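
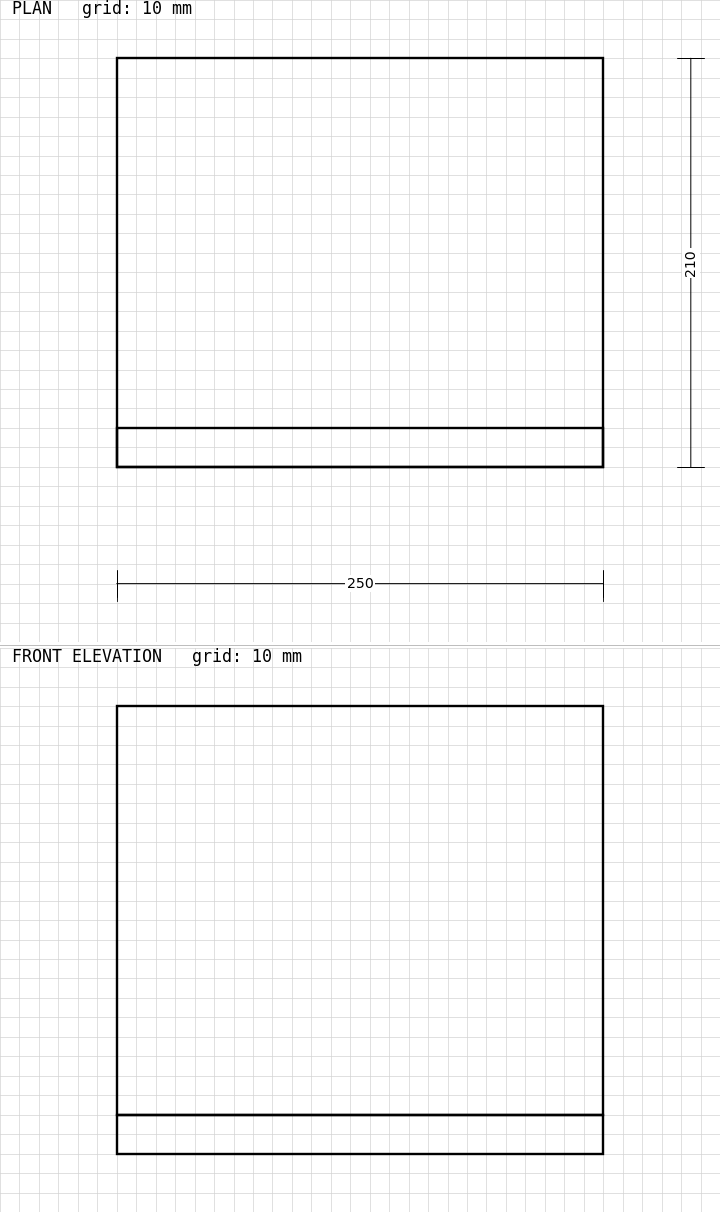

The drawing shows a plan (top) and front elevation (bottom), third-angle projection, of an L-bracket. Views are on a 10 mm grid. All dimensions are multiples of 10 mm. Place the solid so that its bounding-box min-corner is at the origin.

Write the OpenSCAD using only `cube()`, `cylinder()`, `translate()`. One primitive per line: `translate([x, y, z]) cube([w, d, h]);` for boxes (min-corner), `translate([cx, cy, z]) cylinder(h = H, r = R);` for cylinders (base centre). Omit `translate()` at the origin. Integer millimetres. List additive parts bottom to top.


cube([250, 210, 20]);
translate([0, 0, 20]) cube([250, 20, 210]);


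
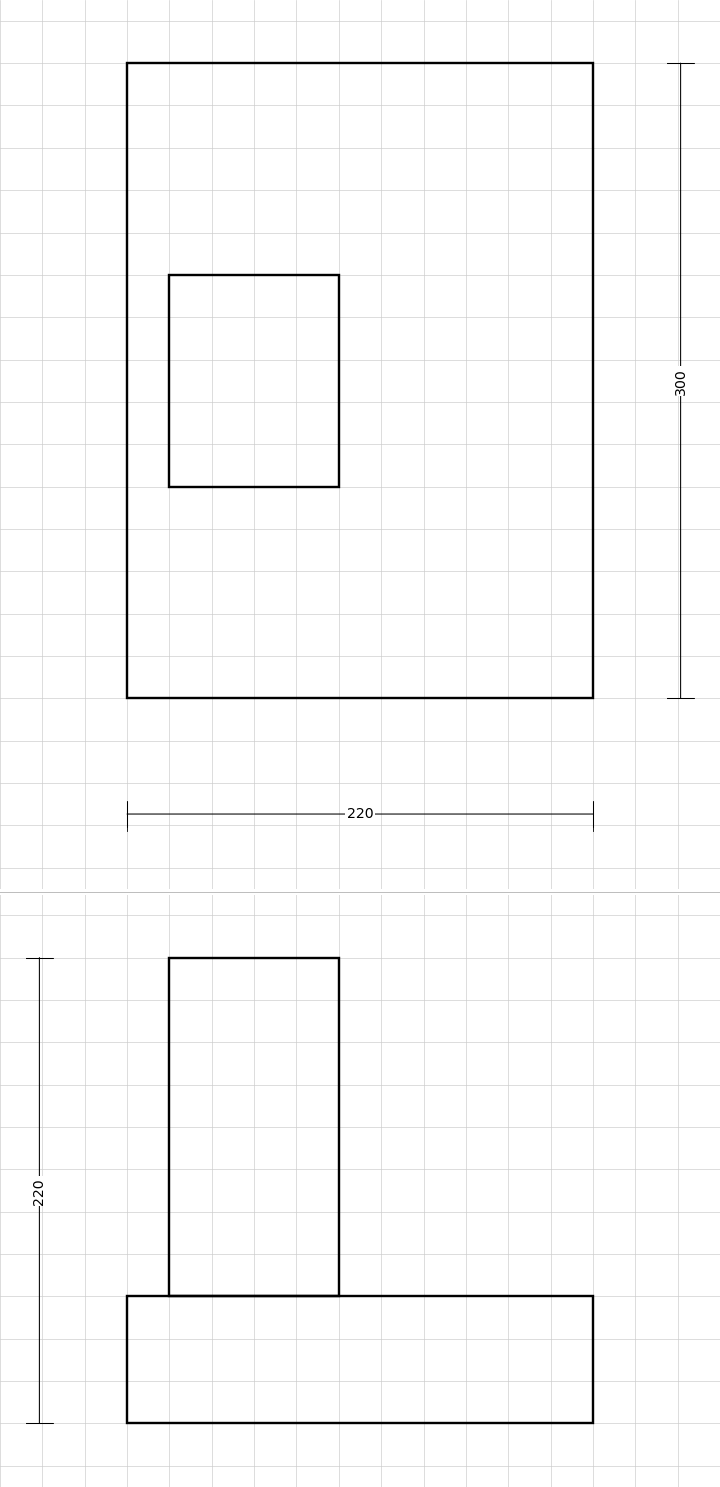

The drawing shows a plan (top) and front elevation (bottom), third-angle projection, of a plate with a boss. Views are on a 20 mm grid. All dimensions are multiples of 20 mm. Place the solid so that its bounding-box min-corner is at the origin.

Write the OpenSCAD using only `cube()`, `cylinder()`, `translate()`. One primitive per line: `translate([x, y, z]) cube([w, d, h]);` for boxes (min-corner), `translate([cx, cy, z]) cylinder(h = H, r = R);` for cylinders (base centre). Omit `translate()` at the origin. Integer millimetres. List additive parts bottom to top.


cube([220, 300, 60]);
translate([20, 100, 60]) cube([80, 100, 160]);


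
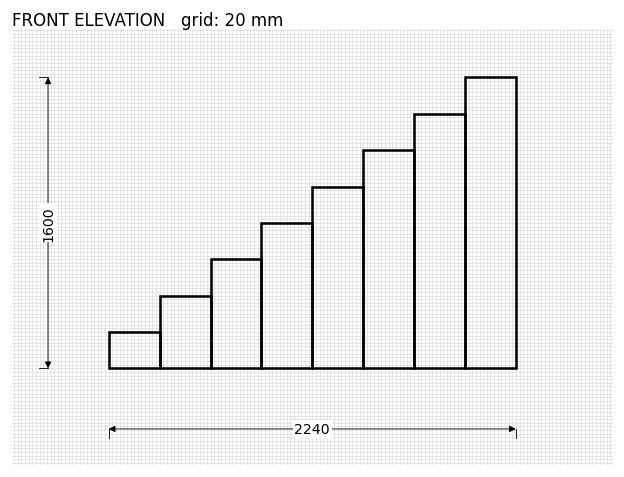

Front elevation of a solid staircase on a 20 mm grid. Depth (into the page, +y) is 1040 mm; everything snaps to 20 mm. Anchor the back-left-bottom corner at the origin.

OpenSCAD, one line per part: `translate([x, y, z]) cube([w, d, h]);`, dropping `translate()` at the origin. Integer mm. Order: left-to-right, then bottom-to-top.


cube([280, 1040, 200]);
translate([280, 0, 0]) cube([280, 1040, 400]);
translate([560, 0, 0]) cube([280, 1040, 600]);
translate([840, 0, 0]) cube([280, 1040, 800]);
translate([1120, 0, 0]) cube([280, 1040, 1000]);
translate([1400, 0, 0]) cube([280, 1040, 1200]);
translate([1680, 0, 0]) cube([280, 1040, 1400]);
translate([1960, 0, 0]) cube([280, 1040, 1600]);


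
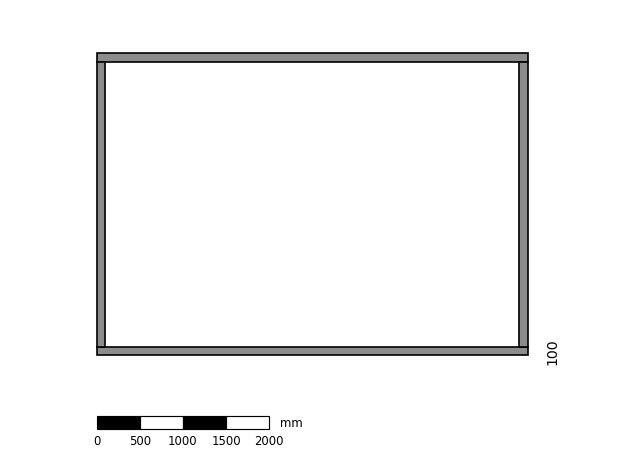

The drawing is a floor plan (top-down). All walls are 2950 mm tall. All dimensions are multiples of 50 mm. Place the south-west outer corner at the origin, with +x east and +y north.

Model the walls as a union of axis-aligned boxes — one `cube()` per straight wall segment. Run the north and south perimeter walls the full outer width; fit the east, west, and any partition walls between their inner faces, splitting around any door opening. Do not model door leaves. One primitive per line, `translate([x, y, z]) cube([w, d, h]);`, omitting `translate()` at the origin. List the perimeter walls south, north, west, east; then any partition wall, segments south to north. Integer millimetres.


cube([5000, 100, 2950]);
translate([0, 3400, 0]) cube([5000, 100, 2950]);
translate([0, 100, 0]) cube([100, 3300, 2950]);
translate([4900, 100, 0]) cube([100, 3300, 2950]);


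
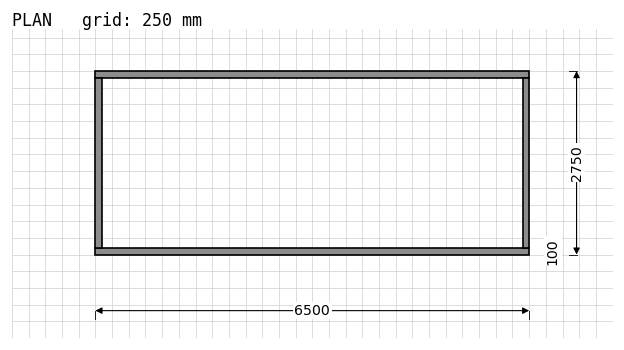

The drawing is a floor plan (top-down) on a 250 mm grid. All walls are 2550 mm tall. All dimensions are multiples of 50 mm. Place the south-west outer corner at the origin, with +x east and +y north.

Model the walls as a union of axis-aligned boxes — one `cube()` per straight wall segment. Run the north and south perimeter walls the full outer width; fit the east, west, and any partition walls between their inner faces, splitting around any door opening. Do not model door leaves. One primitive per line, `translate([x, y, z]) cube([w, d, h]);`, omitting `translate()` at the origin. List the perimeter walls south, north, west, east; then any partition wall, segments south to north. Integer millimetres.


cube([6500, 100, 2550]);
translate([0, 2650, 0]) cube([6500, 100, 2550]);
translate([0, 100, 0]) cube([100, 2550, 2550]);
translate([6400, 100, 0]) cube([100, 2550, 2550]);


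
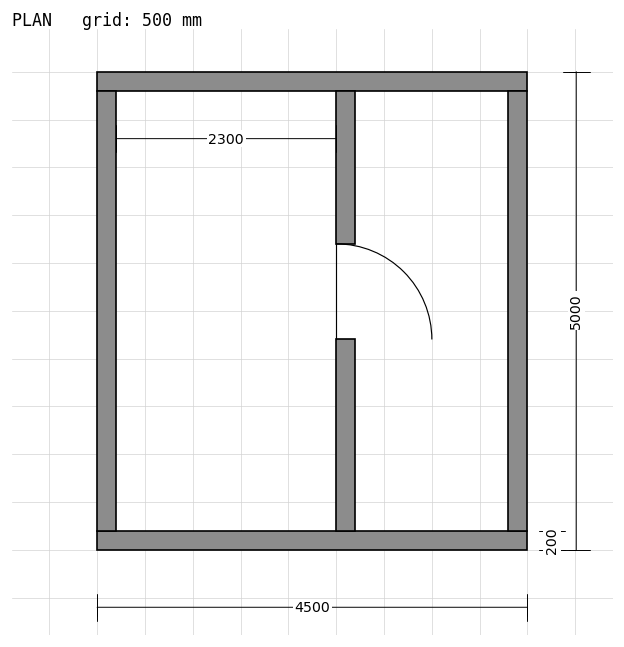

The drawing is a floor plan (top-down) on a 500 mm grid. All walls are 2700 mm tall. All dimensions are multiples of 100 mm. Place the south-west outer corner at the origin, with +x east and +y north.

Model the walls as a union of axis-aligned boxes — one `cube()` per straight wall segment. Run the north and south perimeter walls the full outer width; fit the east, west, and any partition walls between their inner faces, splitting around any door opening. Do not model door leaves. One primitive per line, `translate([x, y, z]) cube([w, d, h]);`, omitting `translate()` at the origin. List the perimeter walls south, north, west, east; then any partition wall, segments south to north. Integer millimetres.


cube([4500, 200, 2700]);
translate([0, 4800, 0]) cube([4500, 200, 2700]);
translate([0, 200, 0]) cube([200, 4600, 2700]);
translate([4300, 200, 0]) cube([200, 4600, 2700]);
translate([2500, 200, 0]) cube([200, 2000, 2700]);
translate([2500, 3200, 0]) cube([200, 1600, 2700]);


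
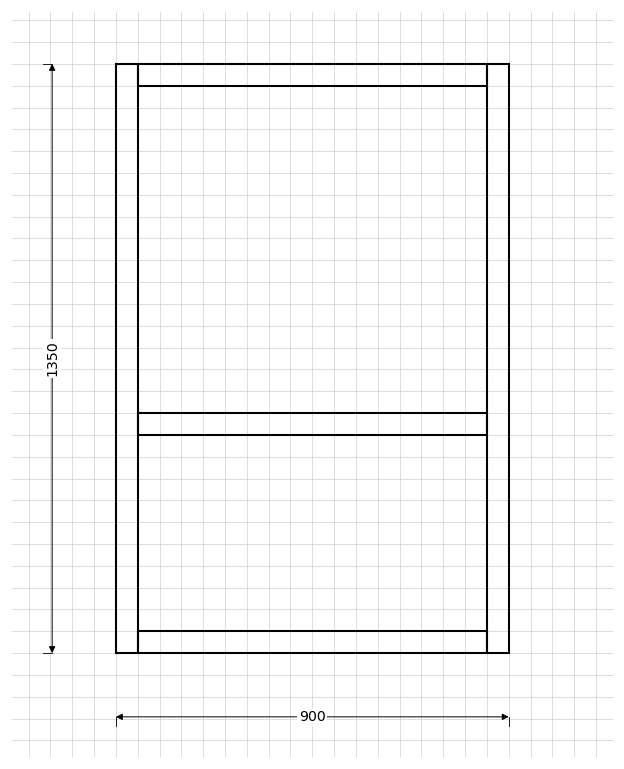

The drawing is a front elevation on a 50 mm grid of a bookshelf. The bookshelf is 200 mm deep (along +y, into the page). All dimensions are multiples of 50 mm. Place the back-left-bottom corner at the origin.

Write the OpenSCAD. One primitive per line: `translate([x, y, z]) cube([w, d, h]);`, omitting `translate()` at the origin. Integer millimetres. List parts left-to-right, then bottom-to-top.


cube([50, 200, 1350]);
translate([50, 0, 0]) cube([800, 200, 50]);
translate([50, 0, 500]) cube([800, 200, 50]);
translate([50, 0, 1300]) cube([800, 200, 50]);
translate([850, 0, 0]) cube([50, 200, 1350]);


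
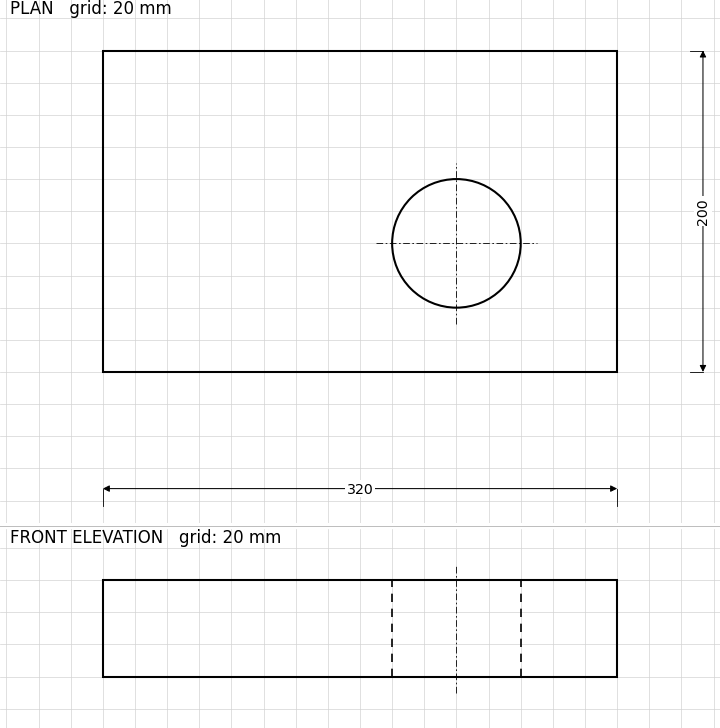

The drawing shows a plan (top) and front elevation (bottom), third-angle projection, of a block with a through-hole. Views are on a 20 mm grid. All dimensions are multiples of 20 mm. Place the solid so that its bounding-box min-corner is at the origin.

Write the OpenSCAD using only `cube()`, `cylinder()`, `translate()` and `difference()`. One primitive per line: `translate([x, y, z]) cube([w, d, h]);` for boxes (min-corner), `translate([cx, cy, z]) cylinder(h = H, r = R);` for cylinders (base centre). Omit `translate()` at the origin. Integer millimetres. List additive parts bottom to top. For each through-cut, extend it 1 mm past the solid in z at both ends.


difference() {
  cube([320, 200, 60]);
  translate([220, 80, -1]) cylinder(h = 62, r = 40);
}


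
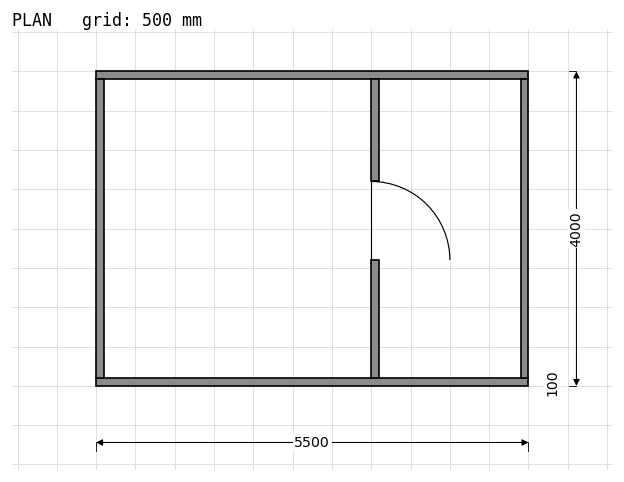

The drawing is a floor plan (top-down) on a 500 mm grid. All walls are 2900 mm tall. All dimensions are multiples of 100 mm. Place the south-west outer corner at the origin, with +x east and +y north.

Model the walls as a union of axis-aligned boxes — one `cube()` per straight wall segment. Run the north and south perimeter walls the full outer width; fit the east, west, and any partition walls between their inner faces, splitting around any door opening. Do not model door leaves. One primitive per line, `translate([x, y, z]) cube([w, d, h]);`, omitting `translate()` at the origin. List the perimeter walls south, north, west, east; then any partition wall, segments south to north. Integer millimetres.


cube([5500, 100, 2900]);
translate([0, 3900, 0]) cube([5500, 100, 2900]);
translate([0, 100, 0]) cube([100, 3800, 2900]);
translate([5400, 100, 0]) cube([100, 3800, 2900]);
translate([3500, 100, 0]) cube([100, 1500, 2900]);
translate([3500, 2600, 0]) cube([100, 1300, 2900]);


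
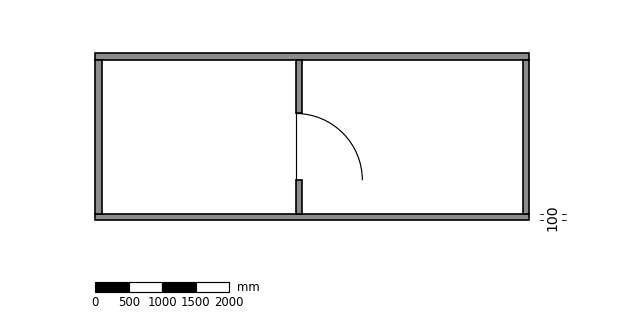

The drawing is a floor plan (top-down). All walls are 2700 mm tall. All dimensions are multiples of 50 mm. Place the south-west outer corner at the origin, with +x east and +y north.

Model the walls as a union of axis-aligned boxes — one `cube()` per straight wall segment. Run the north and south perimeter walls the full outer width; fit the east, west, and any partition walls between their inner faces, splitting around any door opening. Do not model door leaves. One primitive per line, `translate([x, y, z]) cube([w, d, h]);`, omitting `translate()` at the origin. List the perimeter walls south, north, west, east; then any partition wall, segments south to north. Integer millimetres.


cube([6500, 100, 2700]);
translate([0, 2400, 0]) cube([6500, 100, 2700]);
translate([0, 100, 0]) cube([100, 2300, 2700]);
translate([6400, 100, 0]) cube([100, 2300, 2700]);
translate([3000, 100, 0]) cube([100, 500, 2700]);
translate([3000, 1600, 0]) cube([100, 800, 2700]);


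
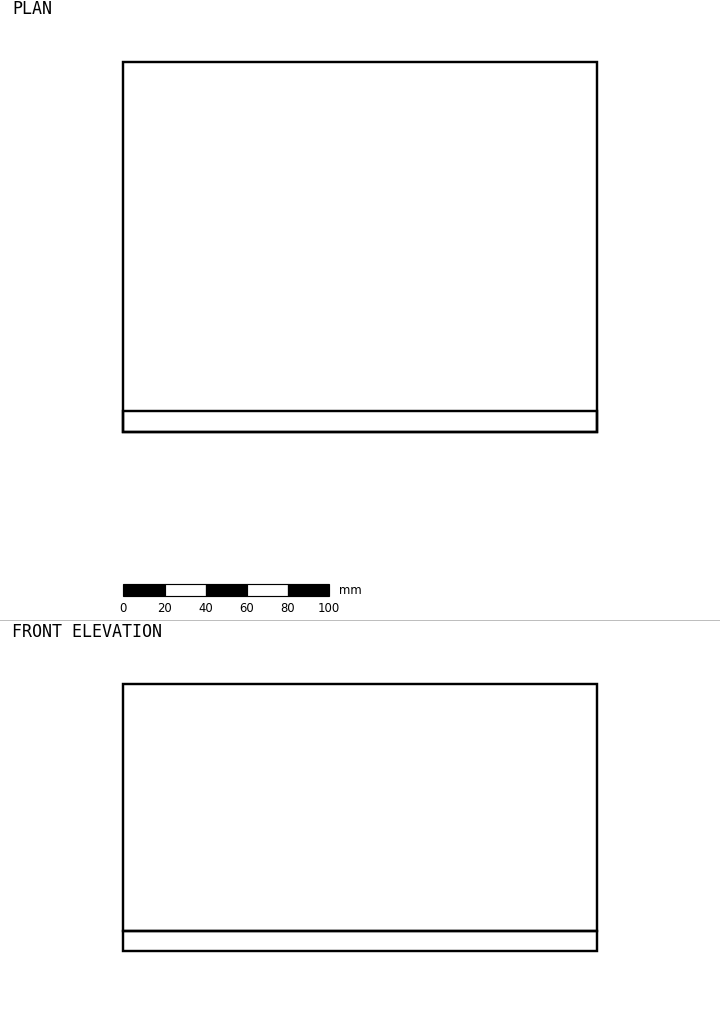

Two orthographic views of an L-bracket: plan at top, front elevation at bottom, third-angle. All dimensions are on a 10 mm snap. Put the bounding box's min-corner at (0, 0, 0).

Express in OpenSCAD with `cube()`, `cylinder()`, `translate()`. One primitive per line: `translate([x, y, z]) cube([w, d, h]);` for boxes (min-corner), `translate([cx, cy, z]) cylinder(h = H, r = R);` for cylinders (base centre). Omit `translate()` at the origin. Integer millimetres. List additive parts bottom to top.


cube([230, 180, 10]);
translate([0, 0, 10]) cube([230, 10, 120]);


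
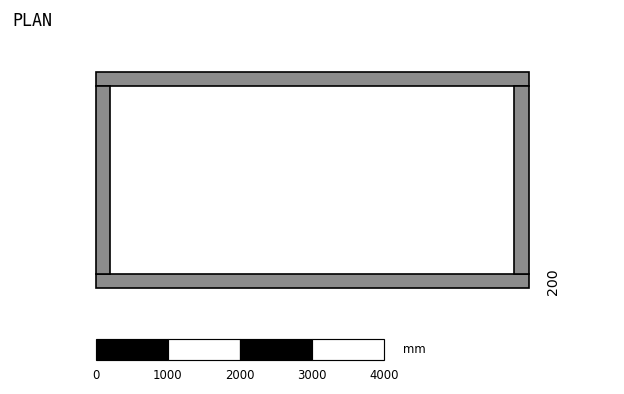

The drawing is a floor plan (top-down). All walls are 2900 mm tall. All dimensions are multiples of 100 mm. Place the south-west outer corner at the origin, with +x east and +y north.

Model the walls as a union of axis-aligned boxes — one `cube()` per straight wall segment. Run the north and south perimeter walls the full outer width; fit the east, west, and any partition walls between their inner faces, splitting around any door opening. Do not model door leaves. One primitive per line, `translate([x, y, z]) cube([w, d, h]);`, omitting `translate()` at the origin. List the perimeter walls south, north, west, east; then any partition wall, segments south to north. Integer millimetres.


cube([6000, 200, 2900]);
translate([0, 2800, 0]) cube([6000, 200, 2900]);
translate([0, 200, 0]) cube([200, 2600, 2900]);
translate([5800, 200, 0]) cube([200, 2600, 2900]);


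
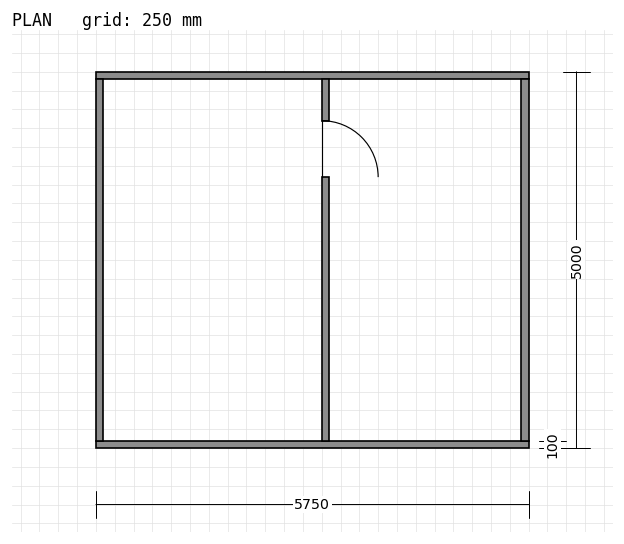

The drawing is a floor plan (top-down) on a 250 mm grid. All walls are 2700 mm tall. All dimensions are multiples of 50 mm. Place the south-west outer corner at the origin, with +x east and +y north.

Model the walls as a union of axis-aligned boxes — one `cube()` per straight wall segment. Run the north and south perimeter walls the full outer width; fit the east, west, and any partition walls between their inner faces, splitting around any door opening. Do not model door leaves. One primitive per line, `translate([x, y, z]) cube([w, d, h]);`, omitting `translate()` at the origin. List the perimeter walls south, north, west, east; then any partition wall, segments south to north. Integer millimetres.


cube([5750, 100, 2700]);
translate([0, 4900, 0]) cube([5750, 100, 2700]);
translate([0, 100, 0]) cube([100, 4800, 2700]);
translate([5650, 100, 0]) cube([100, 4800, 2700]);
translate([3000, 100, 0]) cube([100, 3500, 2700]);
translate([3000, 4350, 0]) cube([100, 550, 2700]);


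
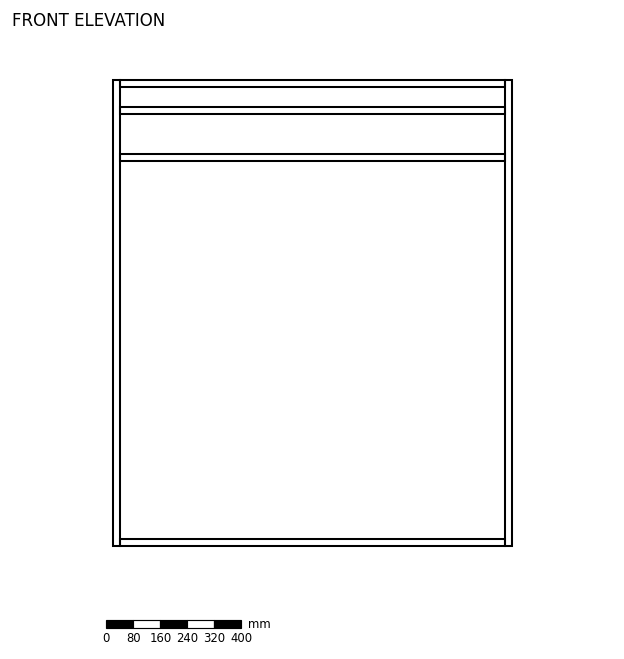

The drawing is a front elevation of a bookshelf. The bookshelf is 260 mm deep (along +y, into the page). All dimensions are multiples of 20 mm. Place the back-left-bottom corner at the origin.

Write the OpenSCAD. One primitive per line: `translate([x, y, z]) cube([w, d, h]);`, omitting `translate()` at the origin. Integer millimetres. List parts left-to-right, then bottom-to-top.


cube([20, 260, 1380]);
translate([20, 0, 0]) cube([1140, 260, 20]);
translate([20, 0, 1140]) cube([1140, 260, 20]);
translate([20, 0, 1280]) cube([1140, 260, 20]);
translate([20, 0, 1360]) cube([1140, 260, 20]);
translate([1160, 0, 0]) cube([20, 260, 1380]);


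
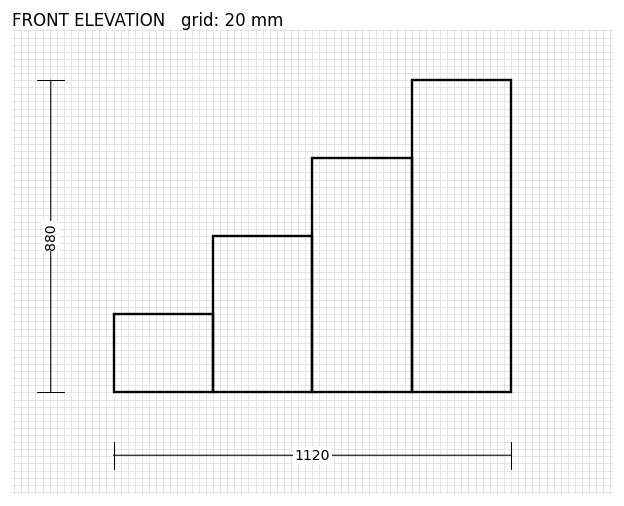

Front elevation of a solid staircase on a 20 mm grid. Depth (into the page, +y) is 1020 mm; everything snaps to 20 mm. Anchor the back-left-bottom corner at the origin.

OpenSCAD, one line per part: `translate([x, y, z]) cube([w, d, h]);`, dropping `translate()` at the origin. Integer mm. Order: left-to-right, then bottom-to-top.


cube([280, 1020, 220]);
translate([280, 0, 0]) cube([280, 1020, 440]);
translate([560, 0, 0]) cube([280, 1020, 660]);
translate([840, 0, 0]) cube([280, 1020, 880]);


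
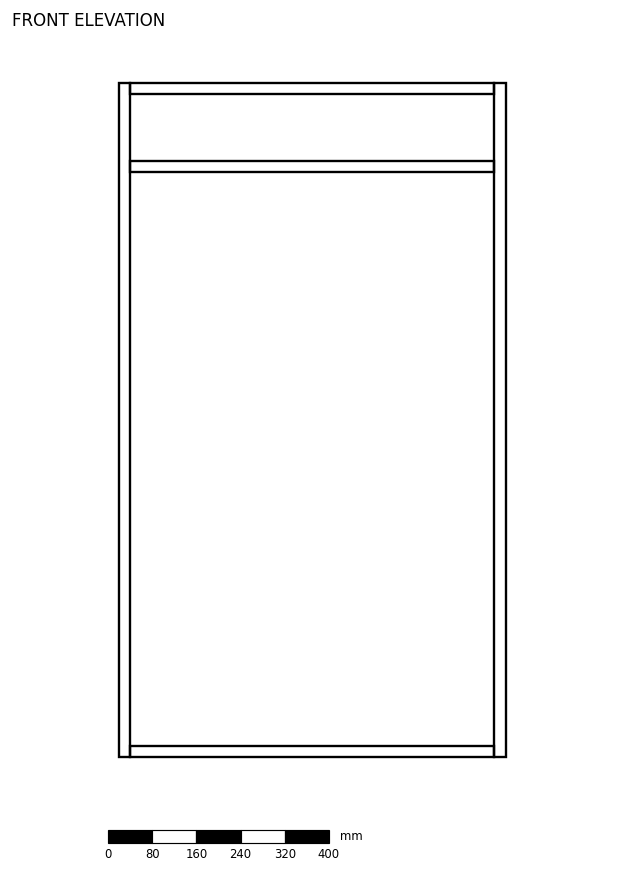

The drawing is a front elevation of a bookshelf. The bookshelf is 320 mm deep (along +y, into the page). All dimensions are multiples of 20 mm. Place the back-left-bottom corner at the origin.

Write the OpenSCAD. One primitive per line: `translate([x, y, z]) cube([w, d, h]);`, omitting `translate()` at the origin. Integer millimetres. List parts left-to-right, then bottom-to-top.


cube([20, 320, 1220]);
translate([20, 0, 0]) cube([660, 320, 20]);
translate([20, 0, 1060]) cube([660, 320, 20]);
translate([20, 0, 1200]) cube([660, 320, 20]);
translate([680, 0, 0]) cube([20, 320, 1220]);


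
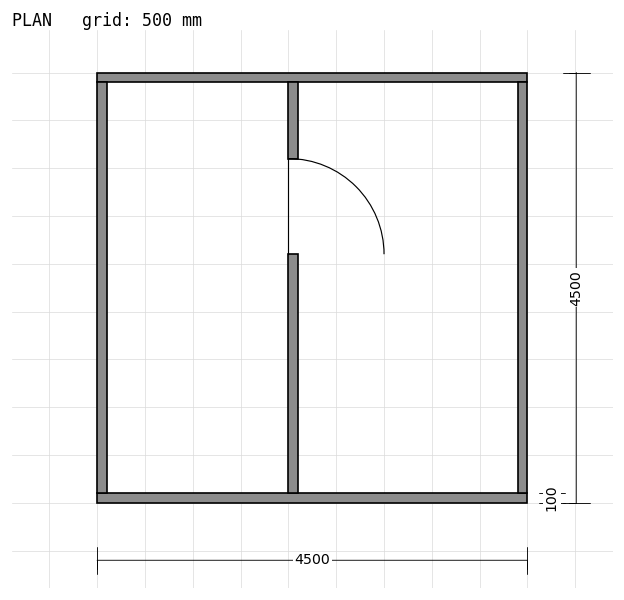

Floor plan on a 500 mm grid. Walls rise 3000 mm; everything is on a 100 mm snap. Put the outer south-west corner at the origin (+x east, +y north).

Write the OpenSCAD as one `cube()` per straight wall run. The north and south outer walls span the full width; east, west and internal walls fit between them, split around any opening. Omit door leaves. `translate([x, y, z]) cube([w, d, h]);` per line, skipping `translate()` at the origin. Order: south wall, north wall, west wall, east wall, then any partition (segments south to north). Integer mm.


cube([4500, 100, 3000]);
translate([0, 4400, 0]) cube([4500, 100, 3000]);
translate([0, 100, 0]) cube([100, 4300, 3000]);
translate([4400, 100, 0]) cube([100, 4300, 3000]);
translate([2000, 100, 0]) cube([100, 2500, 3000]);
translate([2000, 3600, 0]) cube([100, 800, 3000]);


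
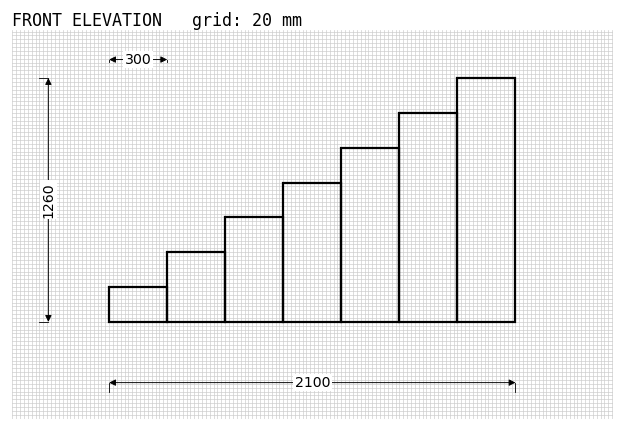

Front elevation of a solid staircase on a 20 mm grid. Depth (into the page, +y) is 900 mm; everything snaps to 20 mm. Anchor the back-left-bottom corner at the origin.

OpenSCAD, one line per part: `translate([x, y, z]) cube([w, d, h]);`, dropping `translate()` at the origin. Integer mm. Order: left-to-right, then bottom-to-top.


cube([300, 900, 180]);
translate([300, 0, 0]) cube([300, 900, 360]);
translate([600, 0, 0]) cube([300, 900, 540]);
translate([900, 0, 0]) cube([300, 900, 720]);
translate([1200, 0, 0]) cube([300, 900, 900]);
translate([1500, 0, 0]) cube([300, 900, 1080]);
translate([1800, 0, 0]) cube([300, 900, 1260]);


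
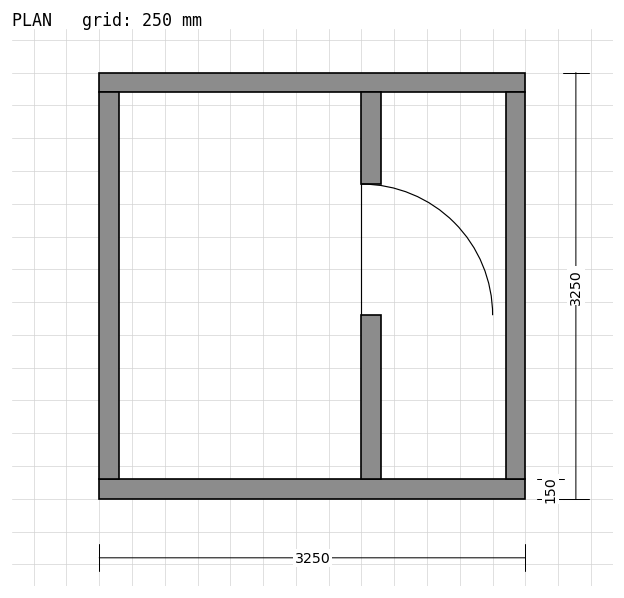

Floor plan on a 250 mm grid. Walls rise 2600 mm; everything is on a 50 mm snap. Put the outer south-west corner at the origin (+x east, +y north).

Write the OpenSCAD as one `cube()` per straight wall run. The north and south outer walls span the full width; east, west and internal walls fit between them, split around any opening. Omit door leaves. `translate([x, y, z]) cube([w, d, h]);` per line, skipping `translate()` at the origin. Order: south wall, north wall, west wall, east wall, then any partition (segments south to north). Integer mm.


cube([3250, 150, 2600]);
translate([0, 3100, 0]) cube([3250, 150, 2600]);
translate([0, 150, 0]) cube([150, 2950, 2600]);
translate([3100, 150, 0]) cube([150, 2950, 2600]);
translate([2000, 150, 0]) cube([150, 1250, 2600]);
translate([2000, 2400, 0]) cube([150, 700, 2600]);


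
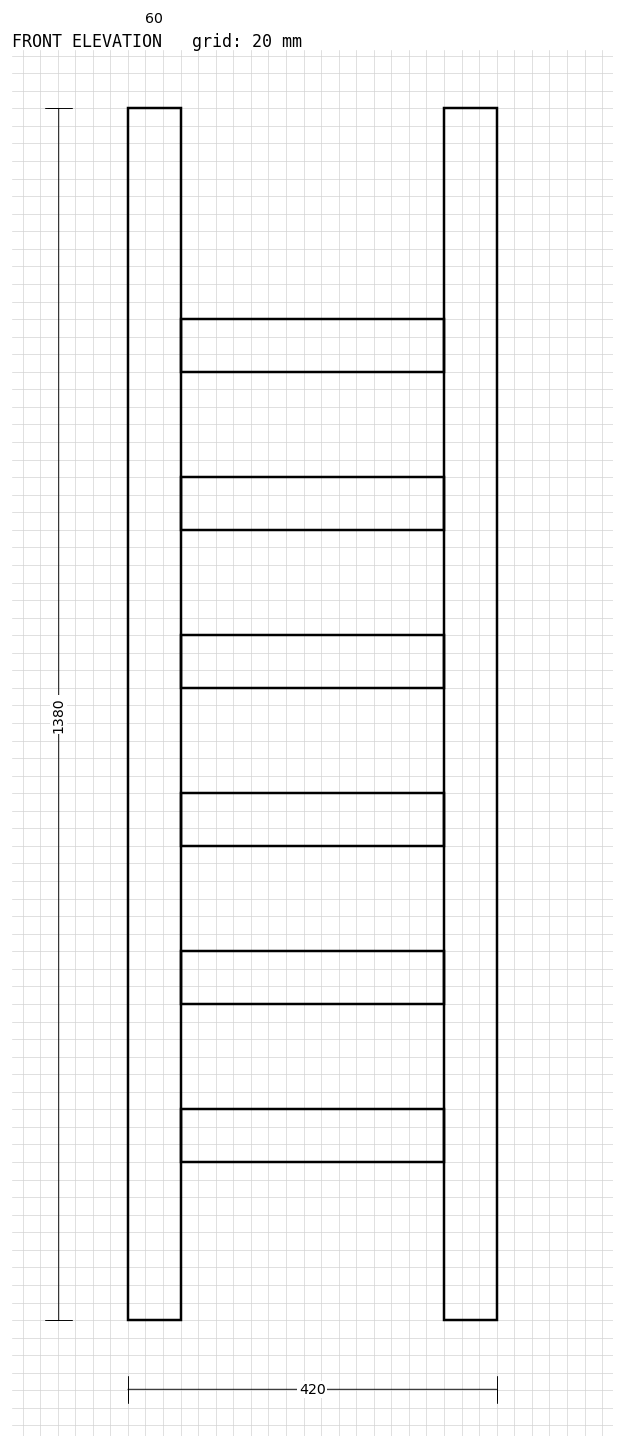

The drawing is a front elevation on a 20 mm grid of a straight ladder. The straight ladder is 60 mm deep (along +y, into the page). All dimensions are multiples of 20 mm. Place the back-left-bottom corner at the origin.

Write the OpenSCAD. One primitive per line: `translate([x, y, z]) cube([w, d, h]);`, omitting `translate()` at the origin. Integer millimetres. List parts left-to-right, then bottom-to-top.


cube([60, 60, 1380]);
translate([60, 0, 180]) cube([300, 60, 60]);
translate([60, 0, 360]) cube([300, 60, 60]);
translate([60, 0, 540]) cube([300, 60, 60]);
translate([60, 0, 720]) cube([300, 60, 60]);
translate([60, 0, 900]) cube([300, 60, 60]);
translate([60, 0, 1080]) cube([300, 60, 60]);
translate([360, 0, 0]) cube([60, 60, 1380]);


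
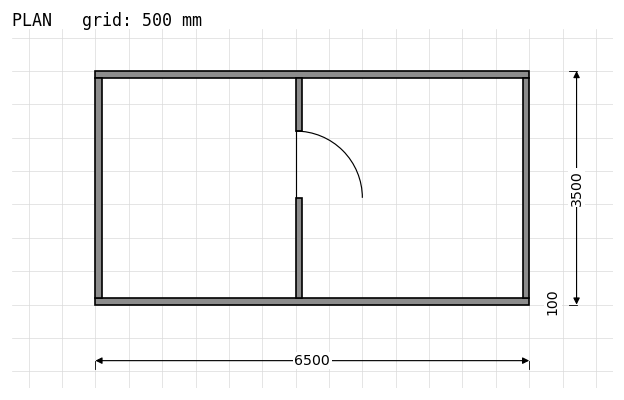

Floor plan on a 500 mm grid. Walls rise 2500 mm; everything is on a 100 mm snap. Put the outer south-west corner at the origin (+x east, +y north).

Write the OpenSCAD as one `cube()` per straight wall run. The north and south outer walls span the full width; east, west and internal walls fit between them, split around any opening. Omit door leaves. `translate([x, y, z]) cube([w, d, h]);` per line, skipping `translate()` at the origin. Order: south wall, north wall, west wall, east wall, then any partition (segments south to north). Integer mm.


cube([6500, 100, 2500]);
translate([0, 3400, 0]) cube([6500, 100, 2500]);
translate([0, 100, 0]) cube([100, 3300, 2500]);
translate([6400, 100, 0]) cube([100, 3300, 2500]);
translate([3000, 100, 0]) cube([100, 1500, 2500]);
translate([3000, 2600, 0]) cube([100, 800, 2500]);


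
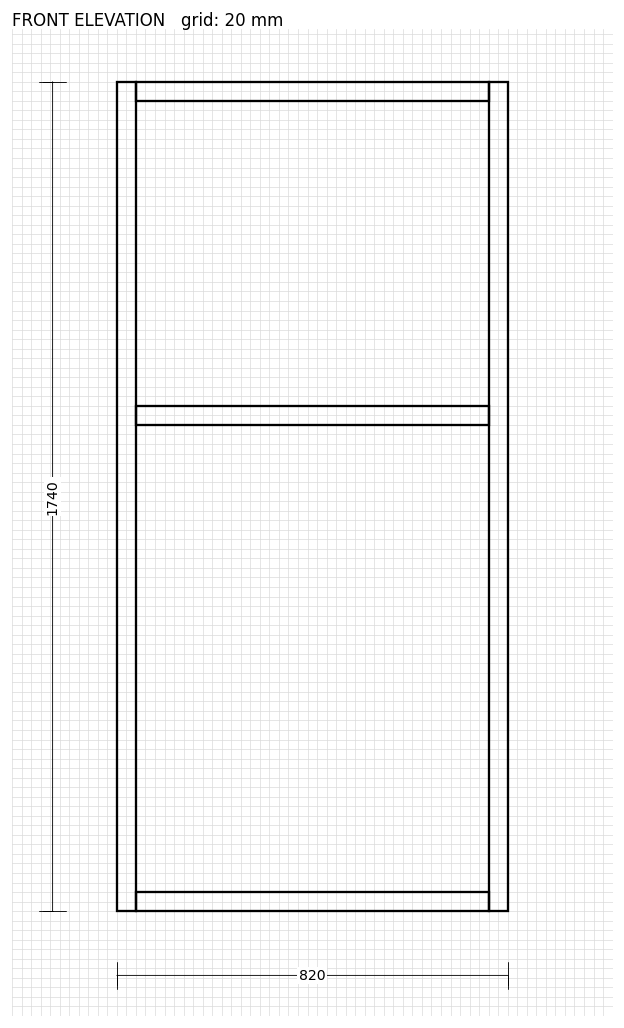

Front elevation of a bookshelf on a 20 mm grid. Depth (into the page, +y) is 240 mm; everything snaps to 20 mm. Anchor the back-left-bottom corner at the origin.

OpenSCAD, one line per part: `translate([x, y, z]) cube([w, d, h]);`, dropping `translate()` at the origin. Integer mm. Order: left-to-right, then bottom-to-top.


cube([40, 240, 1740]);
translate([40, 0, 0]) cube([740, 240, 40]);
translate([40, 0, 1020]) cube([740, 240, 40]);
translate([40, 0, 1700]) cube([740, 240, 40]);
translate([780, 0, 0]) cube([40, 240, 1740]);


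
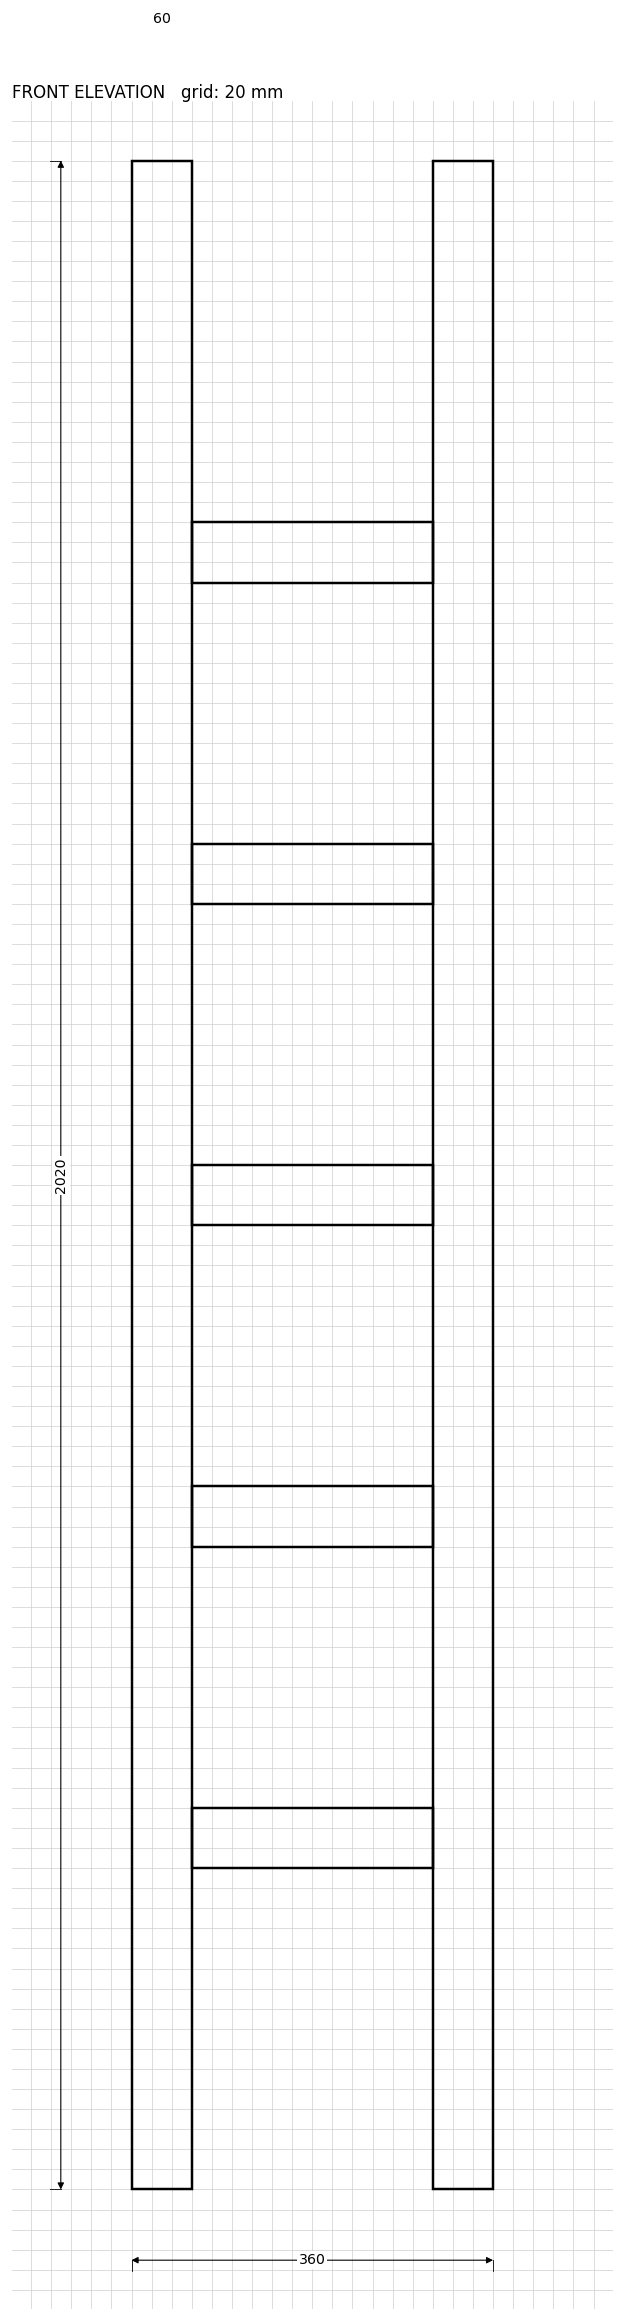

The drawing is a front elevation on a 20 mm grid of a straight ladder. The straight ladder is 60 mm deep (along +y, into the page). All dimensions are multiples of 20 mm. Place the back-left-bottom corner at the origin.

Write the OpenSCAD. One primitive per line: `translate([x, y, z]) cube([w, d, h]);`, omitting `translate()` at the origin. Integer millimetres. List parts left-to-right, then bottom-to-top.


cube([60, 60, 2020]);
translate([60, 0, 320]) cube([240, 60, 60]);
translate([60, 0, 640]) cube([240, 60, 60]);
translate([60, 0, 960]) cube([240, 60, 60]);
translate([60, 0, 1280]) cube([240, 60, 60]);
translate([60, 0, 1600]) cube([240, 60, 60]);
translate([300, 0, 0]) cube([60, 60, 2020]);


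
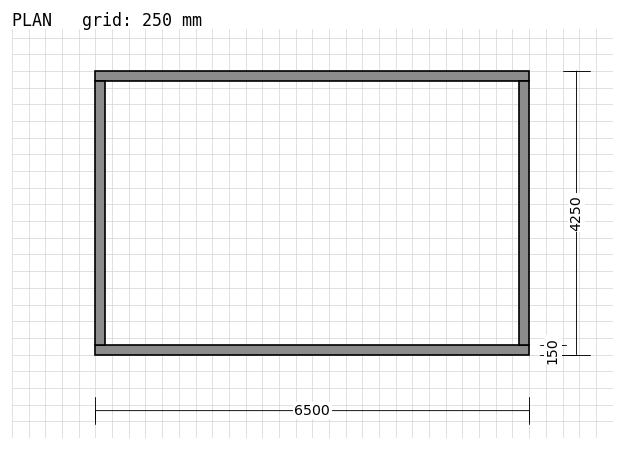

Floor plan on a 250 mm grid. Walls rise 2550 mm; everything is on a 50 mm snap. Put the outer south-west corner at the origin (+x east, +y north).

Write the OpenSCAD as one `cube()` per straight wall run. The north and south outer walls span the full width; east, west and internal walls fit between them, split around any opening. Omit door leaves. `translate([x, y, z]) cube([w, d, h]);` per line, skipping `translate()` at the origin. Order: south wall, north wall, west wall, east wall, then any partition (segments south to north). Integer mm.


cube([6500, 150, 2550]);
translate([0, 4100, 0]) cube([6500, 150, 2550]);
translate([0, 150, 0]) cube([150, 3950, 2550]);
translate([6350, 150, 0]) cube([150, 3950, 2550]);


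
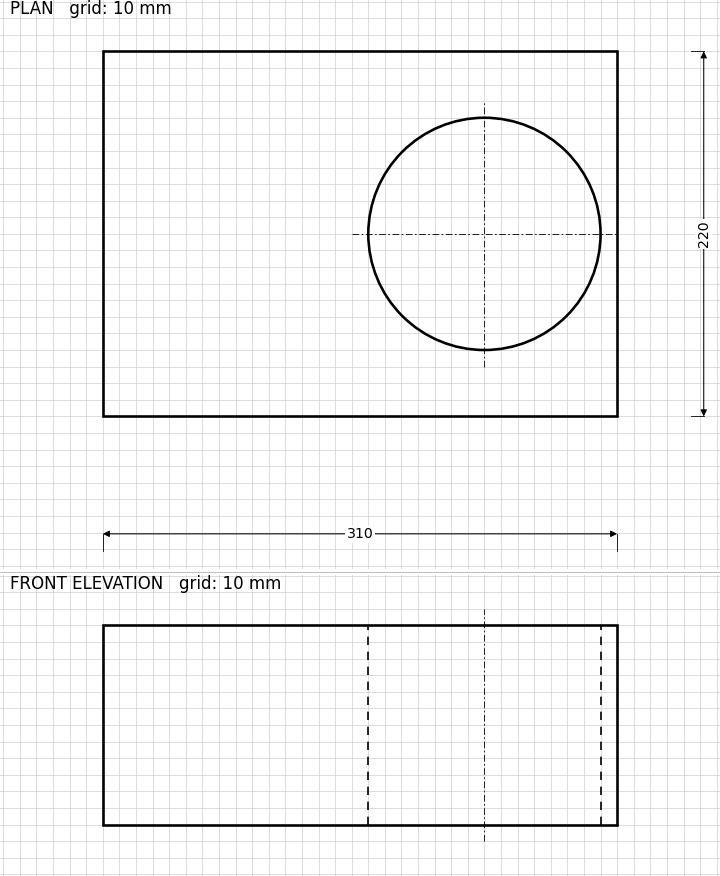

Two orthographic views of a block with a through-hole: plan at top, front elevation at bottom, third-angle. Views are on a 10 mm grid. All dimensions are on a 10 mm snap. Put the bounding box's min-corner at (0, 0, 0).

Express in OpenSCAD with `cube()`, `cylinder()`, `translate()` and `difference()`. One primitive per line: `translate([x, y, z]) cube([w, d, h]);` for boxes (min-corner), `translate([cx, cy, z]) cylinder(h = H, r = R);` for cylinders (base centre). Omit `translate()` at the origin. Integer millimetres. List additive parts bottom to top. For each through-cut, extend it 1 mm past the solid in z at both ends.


difference() {
  cube([310, 220, 120]);
  translate([230, 110, -1]) cylinder(h = 122, r = 70);
}


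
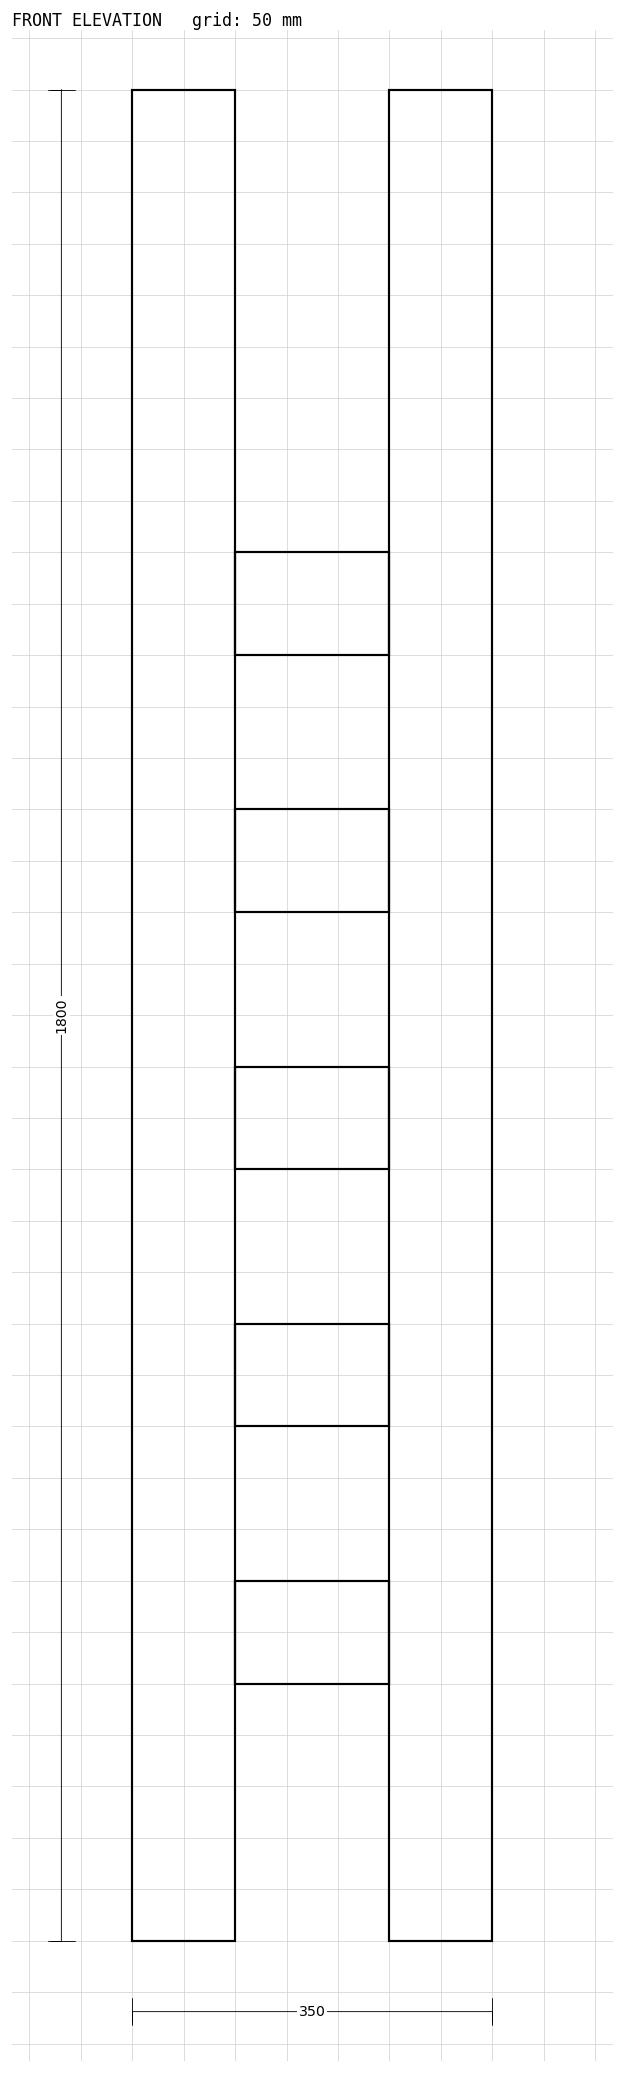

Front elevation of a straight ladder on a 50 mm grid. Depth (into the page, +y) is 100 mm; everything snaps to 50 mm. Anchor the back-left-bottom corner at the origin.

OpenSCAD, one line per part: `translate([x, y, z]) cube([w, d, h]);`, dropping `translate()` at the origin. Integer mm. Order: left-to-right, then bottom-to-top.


cube([100, 100, 1800]);
translate([100, 0, 250]) cube([150, 100, 100]);
translate([100, 0, 500]) cube([150, 100, 100]);
translate([100, 0, 750]) cube([150, 100, 100]);
translate([100, 0, 1000]) cube([150, 100, 100]);
translate([100, 0, 1250]) cube([150, 100, 100]);
translate([250, 0, 0]) cube([100, 100, 1800]);


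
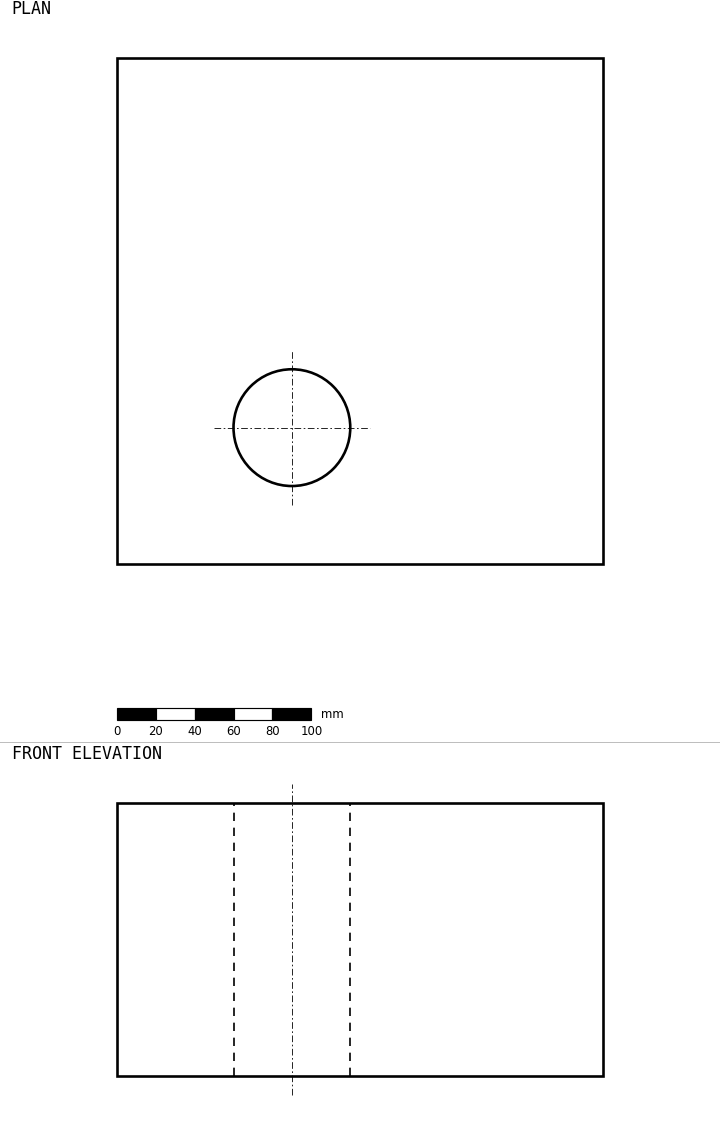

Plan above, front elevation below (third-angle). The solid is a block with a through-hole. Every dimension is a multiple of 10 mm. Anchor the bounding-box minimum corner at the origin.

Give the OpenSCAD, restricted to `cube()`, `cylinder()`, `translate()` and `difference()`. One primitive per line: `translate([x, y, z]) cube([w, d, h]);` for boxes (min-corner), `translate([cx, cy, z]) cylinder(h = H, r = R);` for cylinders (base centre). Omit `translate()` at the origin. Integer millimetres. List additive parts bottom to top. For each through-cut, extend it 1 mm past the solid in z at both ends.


difference() {
  cube([250, 260, 140]);
  translate([90, 70, -1]) cylinder(h = 142, r = 30);
}


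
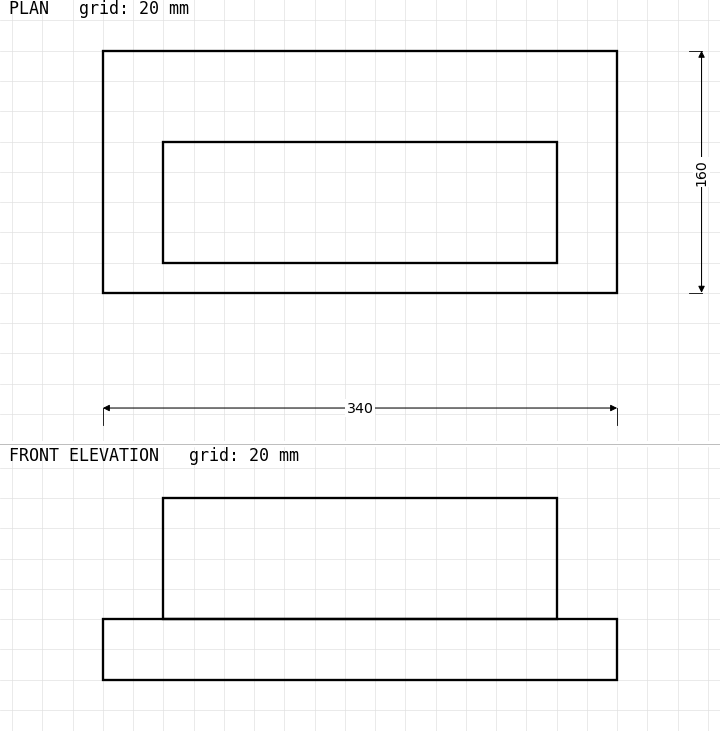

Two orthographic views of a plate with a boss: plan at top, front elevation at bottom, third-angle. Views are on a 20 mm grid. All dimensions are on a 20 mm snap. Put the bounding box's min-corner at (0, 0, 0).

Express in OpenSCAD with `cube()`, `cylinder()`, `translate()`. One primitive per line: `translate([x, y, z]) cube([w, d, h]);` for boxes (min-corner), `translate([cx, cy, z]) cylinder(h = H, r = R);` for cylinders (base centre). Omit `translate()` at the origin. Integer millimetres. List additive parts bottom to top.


cube([340, 160, 40]);
translate([40, 20, 40]) cube([260, 80, 80]);


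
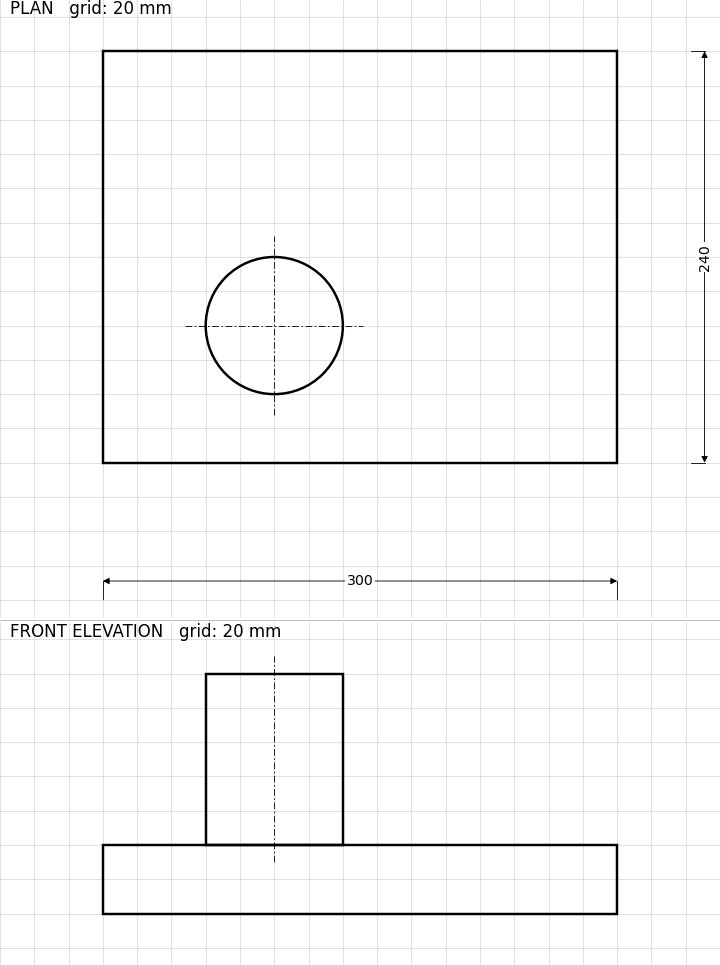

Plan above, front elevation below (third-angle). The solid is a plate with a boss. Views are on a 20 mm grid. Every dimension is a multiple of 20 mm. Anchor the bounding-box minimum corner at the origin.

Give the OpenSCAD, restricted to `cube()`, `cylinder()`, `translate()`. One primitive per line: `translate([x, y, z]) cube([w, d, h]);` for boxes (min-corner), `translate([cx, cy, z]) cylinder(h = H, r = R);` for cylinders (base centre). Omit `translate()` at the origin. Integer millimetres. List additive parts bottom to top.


cube([300, 240, 40]);
translate([100, 80, 40]) cylinder(h = 100, r = 40);


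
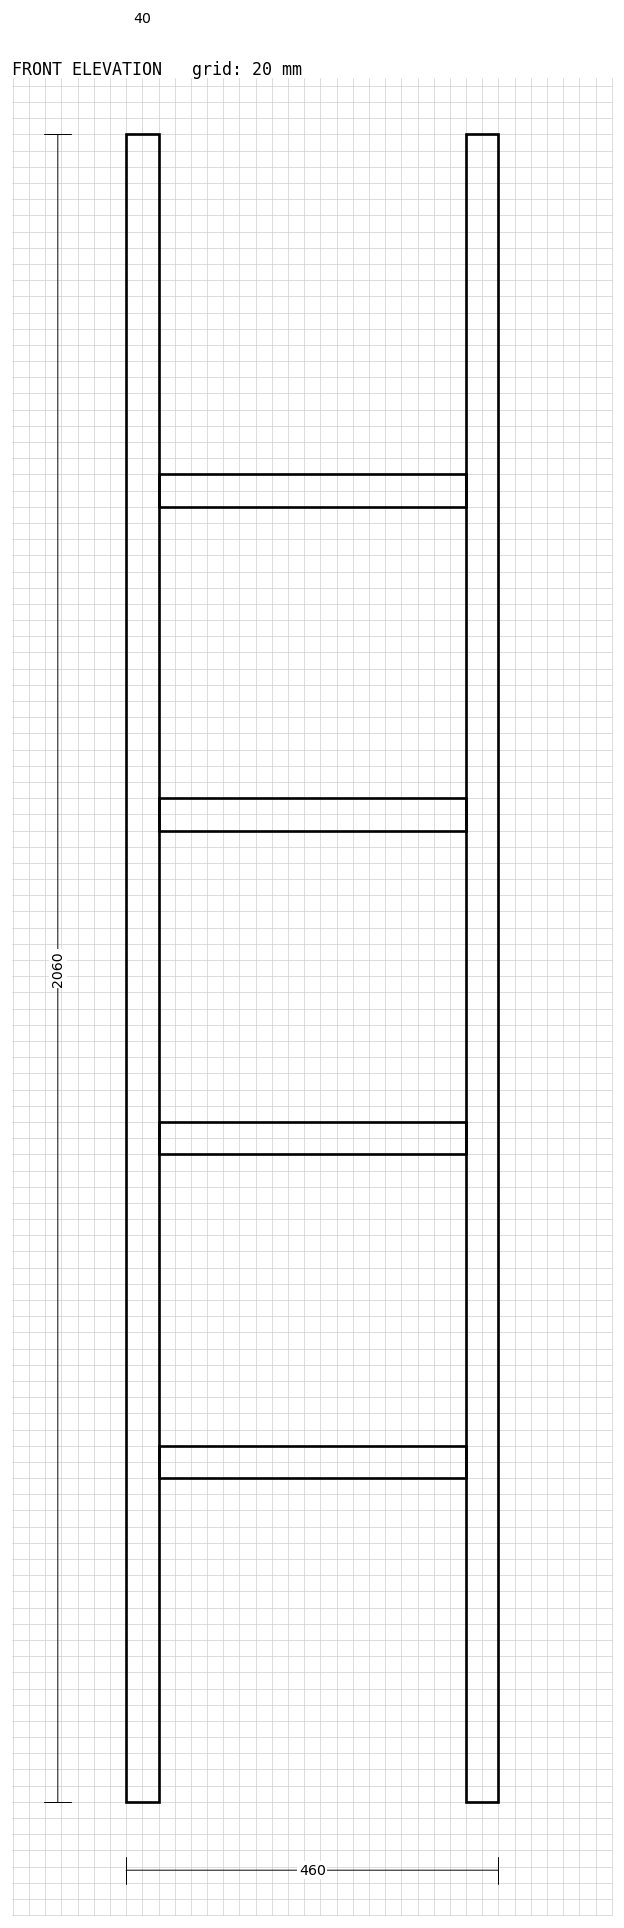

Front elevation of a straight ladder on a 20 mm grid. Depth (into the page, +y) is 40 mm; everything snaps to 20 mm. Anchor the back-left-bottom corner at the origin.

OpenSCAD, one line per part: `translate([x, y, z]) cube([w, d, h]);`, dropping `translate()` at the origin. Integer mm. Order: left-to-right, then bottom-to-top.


cube([40, 40, 2060]);
translate([40, 0, 400]) cube([380, 40, 40]);
translate([40, 0, 800]) cube([380, 40, 40]);
translate([40, 0, 1200]) cube([380, 40, 40]);
translate([40, 0, 1600]) cube([380, 40, 40]);
translate([420, 0, 0]) cube([40, 40, 2060]);


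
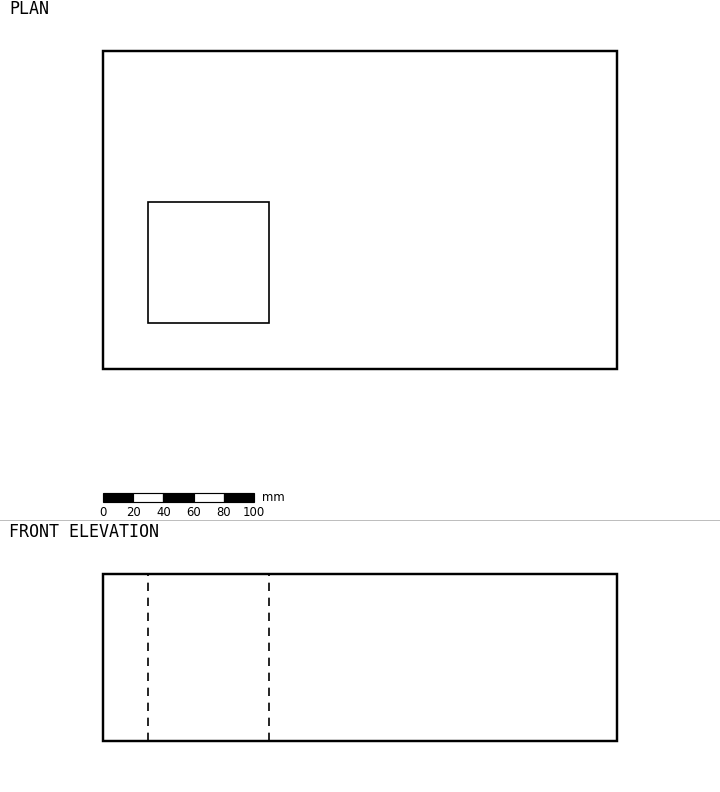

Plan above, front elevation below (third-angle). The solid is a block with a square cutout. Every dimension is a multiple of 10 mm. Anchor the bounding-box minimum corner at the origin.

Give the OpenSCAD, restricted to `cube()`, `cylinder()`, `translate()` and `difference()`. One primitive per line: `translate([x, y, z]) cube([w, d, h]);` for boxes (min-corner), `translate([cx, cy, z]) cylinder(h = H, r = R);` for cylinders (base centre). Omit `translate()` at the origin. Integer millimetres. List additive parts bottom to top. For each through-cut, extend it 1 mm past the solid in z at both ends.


difference() {
  cube([340, 210, 110]);
  translate([30, 30, -1]) cube([80, 80, 112]);
}


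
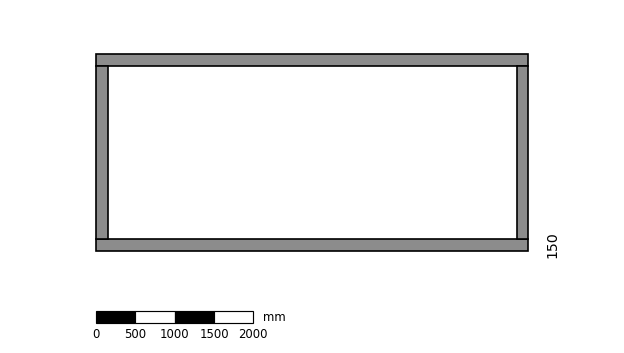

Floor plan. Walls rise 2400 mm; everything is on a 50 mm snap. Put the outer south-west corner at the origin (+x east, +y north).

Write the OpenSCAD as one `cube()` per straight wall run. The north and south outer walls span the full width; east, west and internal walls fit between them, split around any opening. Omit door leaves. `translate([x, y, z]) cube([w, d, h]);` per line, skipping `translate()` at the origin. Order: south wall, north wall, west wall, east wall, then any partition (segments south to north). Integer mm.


cube([5500, 150, 2400]);
translate([0, 2350, 0]) cube([5500, 150, 2400]);
translate([0, 150, 0]) cube([150, 2200, 2400]);
translate([5350, 150, 0]) cube([150, 2200, 2400]);


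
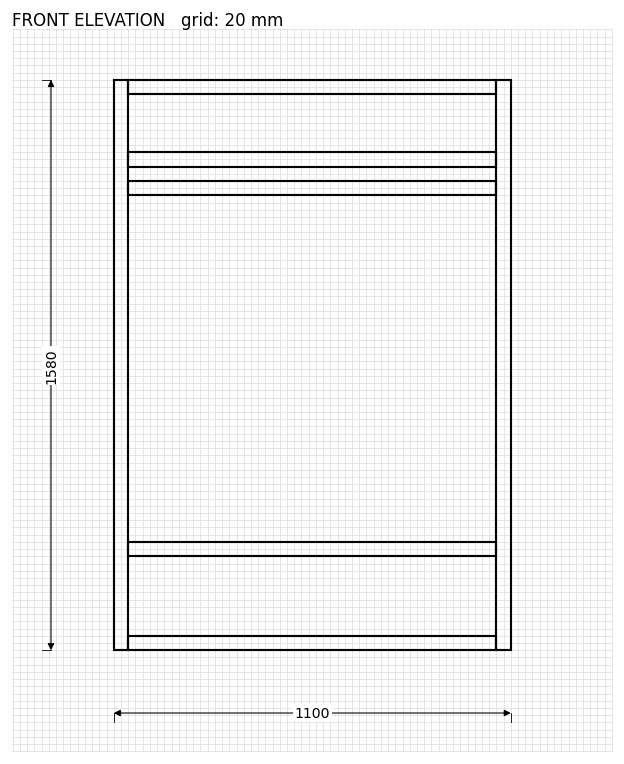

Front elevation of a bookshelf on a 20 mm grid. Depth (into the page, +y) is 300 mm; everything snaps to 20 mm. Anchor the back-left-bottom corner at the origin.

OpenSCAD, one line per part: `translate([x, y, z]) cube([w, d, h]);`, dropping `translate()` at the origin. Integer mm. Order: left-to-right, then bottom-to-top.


cube([40, 300, 1580]);
translate([40, 0, 0]) cube([1020, 300, 40]);
translate([40, 0, 260]) cube([1020, 300, 40]);
translate([40, 0, 1260]) cube([1020, 300, 40]);
translate([40, 0, 1340]) cube([1020, 300, 40]);
translate([40, 0, 1540]) cube([1020, 300, 40]);
translate([1060, 0, 0]) cube([40, 300, 1580]);


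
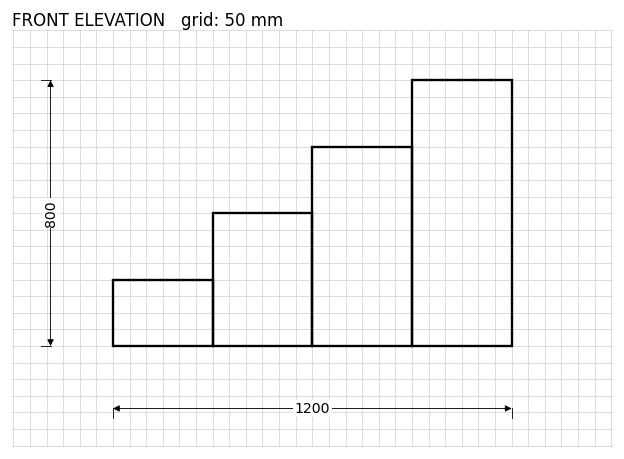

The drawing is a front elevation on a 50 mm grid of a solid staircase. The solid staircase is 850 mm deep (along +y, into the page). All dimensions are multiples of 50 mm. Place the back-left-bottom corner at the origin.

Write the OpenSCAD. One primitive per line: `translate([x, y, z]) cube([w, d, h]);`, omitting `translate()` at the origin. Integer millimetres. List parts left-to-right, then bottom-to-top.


cube([300, 850, 200]);
translate([300, 0, 0]) cube([300, 850, 400]);
translate([600, 0, 0]) cube([300, 850, 600]);
translate([900, 0, 0]) cube([300, 850, 800]);


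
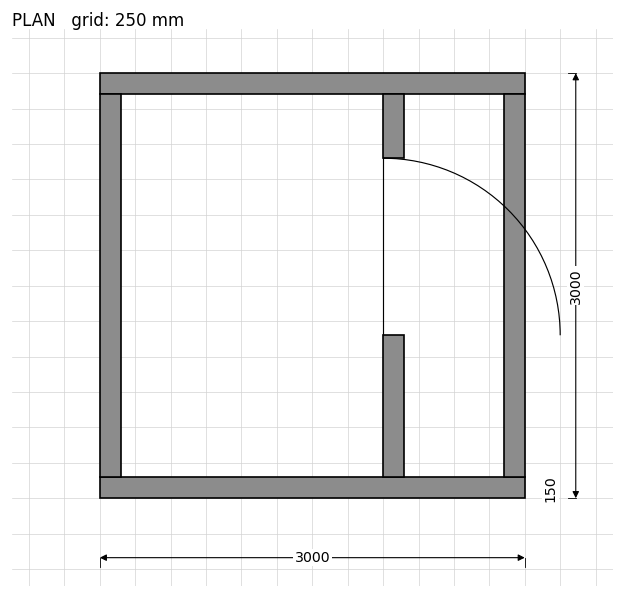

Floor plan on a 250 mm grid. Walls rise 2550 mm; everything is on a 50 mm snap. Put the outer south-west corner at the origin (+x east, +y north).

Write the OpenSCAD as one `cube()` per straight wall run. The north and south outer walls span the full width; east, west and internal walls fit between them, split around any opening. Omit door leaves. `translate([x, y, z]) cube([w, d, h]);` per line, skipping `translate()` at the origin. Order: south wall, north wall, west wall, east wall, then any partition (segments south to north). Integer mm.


cube([3000, 150, 2550]);
translate([0, 2850, 0]) cube([3000, 150, 2550]);
translate([0, 150, 0]) cube([150, 2700, 2550]);
translate([2850, 150, 0]) cube([150, 2700, 2550]);
translate([2000, 150, 0]) cube([150, 1000, 2550]);
translate([2000, 2400, 0]) cube([150, 450, 2550]);


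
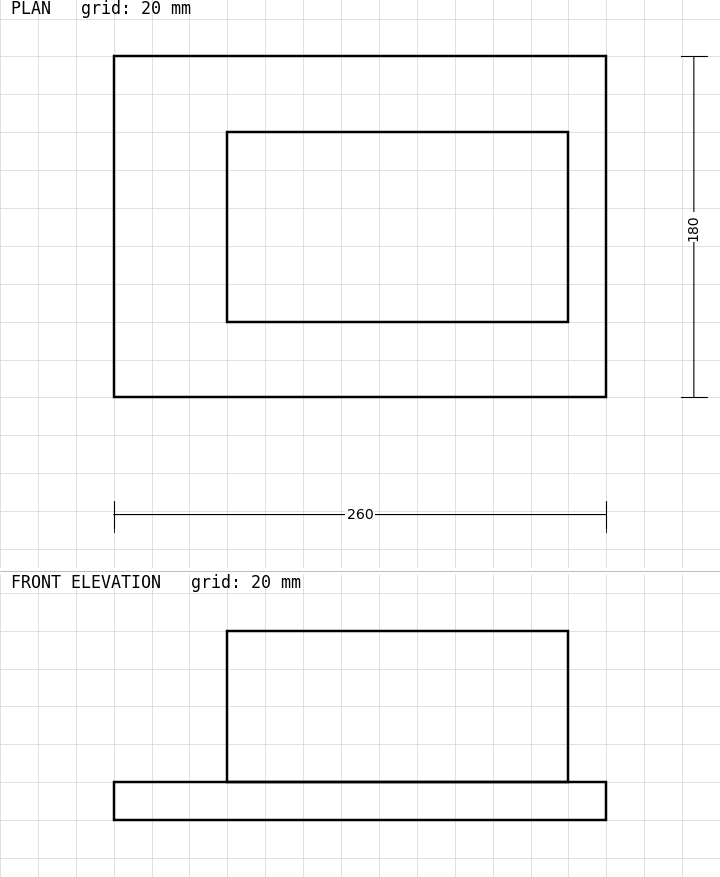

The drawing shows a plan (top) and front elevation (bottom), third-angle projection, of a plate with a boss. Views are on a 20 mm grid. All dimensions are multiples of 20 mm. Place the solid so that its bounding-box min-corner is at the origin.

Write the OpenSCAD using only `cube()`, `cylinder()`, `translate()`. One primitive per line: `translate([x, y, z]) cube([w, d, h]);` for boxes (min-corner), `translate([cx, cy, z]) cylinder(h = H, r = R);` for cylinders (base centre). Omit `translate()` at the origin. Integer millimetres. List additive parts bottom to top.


cube([260, 180, 20]);
translate([60, 40, 20]) cube([180, 100, 80]);


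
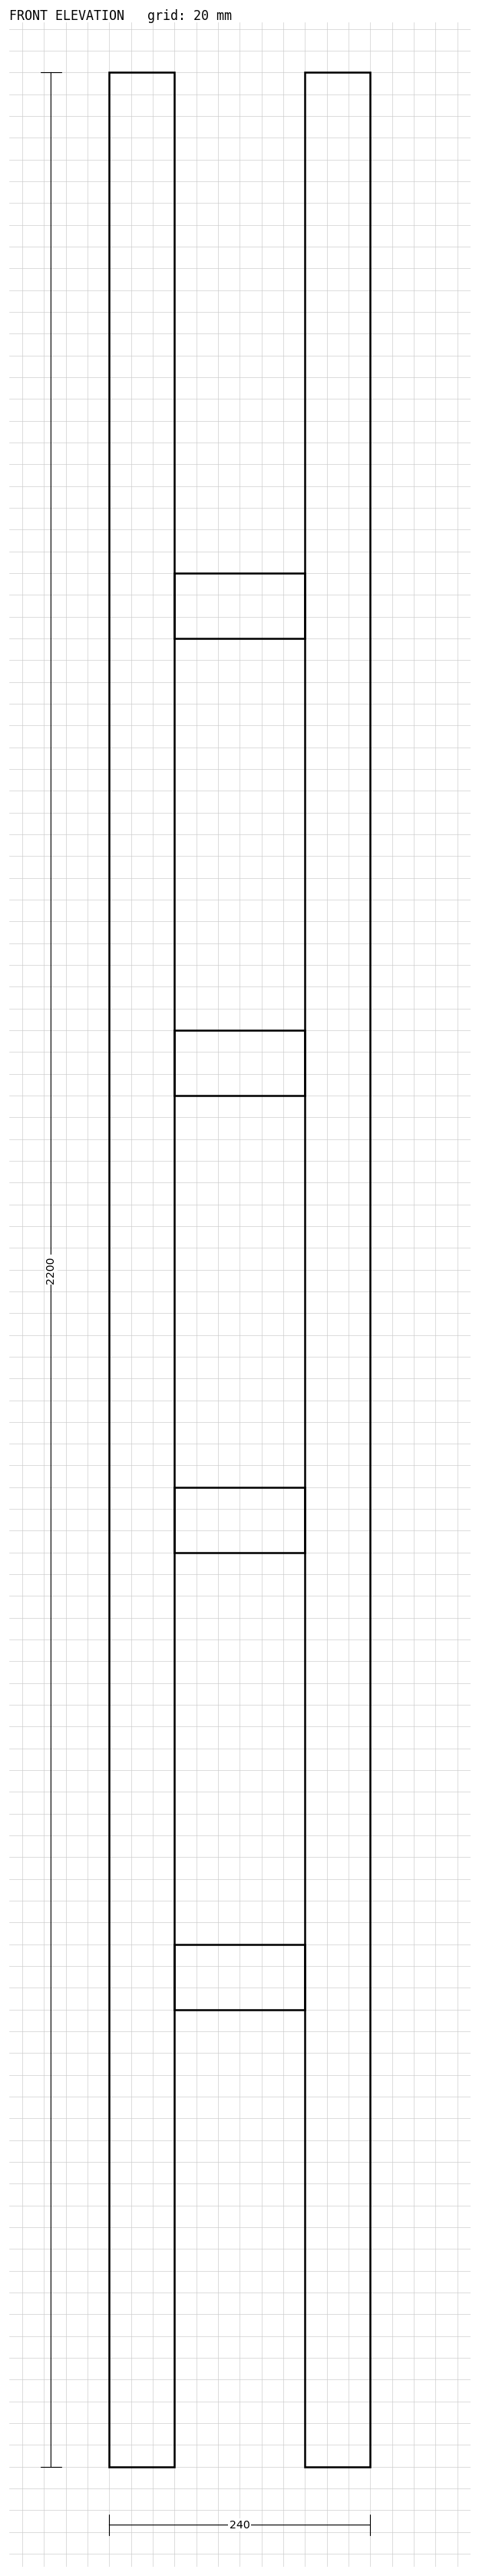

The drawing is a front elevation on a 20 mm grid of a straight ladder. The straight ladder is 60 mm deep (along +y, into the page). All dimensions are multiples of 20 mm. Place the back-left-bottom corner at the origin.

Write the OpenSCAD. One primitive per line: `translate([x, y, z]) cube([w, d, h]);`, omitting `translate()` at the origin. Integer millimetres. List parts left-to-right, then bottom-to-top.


cube([60, 60, 2200]);
translate([60, 0, 420]) cube([120, 60, 60]);
translate([60, 0, 840]) cube([120, 60, 60]);
translate([60, 0, 1260]) cube([120, 60, 60]);
translate([60, 0, 1680]) cube([120, 60, 60]);
translate([180, 0, 0]) cube([60, 60, 2200]);


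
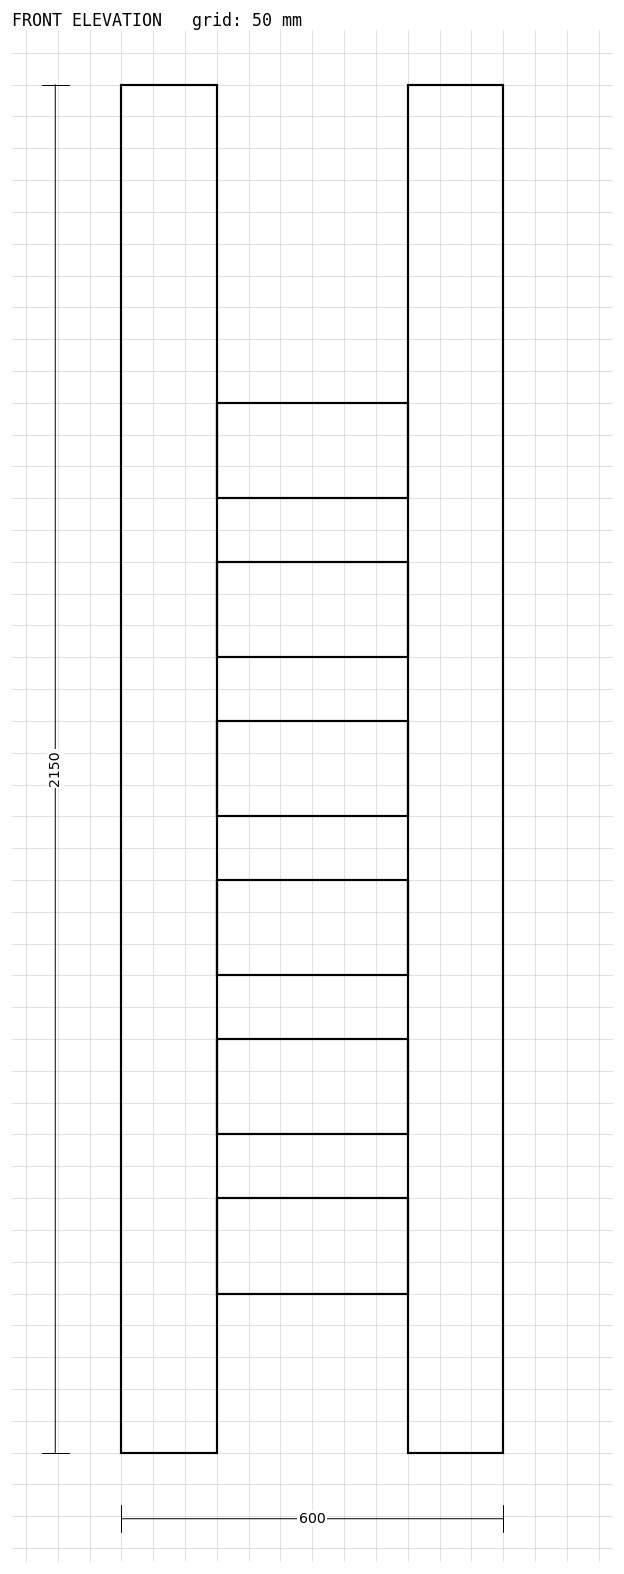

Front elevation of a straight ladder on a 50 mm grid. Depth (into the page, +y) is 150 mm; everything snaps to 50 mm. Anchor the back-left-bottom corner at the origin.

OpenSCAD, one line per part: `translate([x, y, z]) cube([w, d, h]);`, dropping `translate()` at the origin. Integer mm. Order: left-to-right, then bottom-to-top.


cube([150, 150, 2150]);
translate([150, 0, 250]) cube([300, 150, 150]);
translate([150, 0, 500]) cube([300, 150, 150]);
translate([150, 0, 750]) cube([300, 150, 150]);
translate([150, 0, 1000]) cube([300, 150, 150]);
translate([150, 0, 1250]) cube([300, 150, 150]);
translate([150, 0, 1500]) cube([300, 150, 150]);
translate([450, 0, 0]) cube([150, 150, 2150]);
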